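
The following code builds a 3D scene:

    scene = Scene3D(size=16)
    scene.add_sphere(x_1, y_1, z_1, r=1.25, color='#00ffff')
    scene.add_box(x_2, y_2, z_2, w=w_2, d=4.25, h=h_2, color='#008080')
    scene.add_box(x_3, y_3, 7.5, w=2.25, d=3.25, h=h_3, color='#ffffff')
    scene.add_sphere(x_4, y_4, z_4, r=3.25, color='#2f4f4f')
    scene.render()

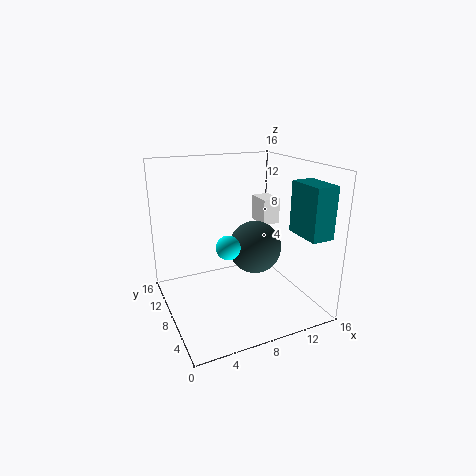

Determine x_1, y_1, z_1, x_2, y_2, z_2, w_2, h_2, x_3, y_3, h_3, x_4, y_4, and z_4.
x_1 = 5.75, y_1 = 5.5, z_1 = 8.25, x_2 = 13, y_2 = 1.25, z_2 = 9, w_2 = 2.5, h_2 = 5.5, x_3 = 13.25, y_3 = 11.5, h_3 = 3.25, x_4 = 11.5, y_4 = 10.5, z_4 = 5.25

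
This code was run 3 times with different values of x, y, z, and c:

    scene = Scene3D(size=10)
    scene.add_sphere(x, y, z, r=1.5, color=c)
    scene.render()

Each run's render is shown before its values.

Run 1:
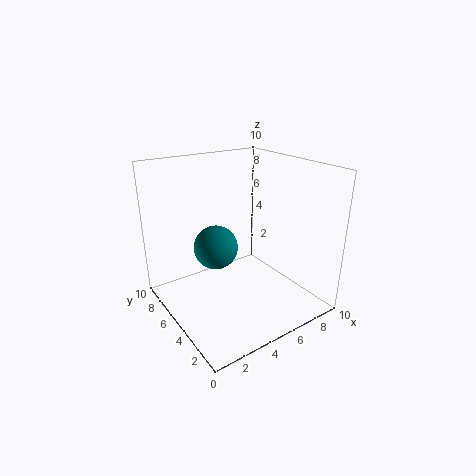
x = 3.5; y = 5.5; z = 4.5; c = 'teal'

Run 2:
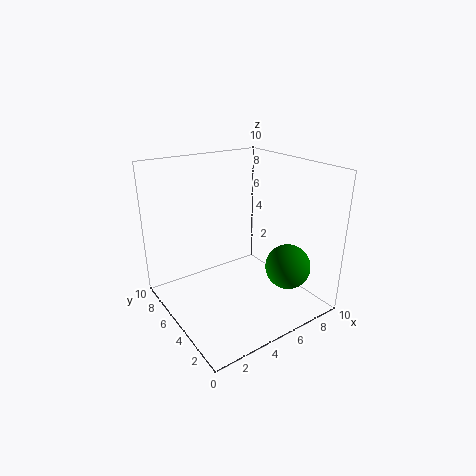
x = 7; y = 2; z = 3.5; c = 'green'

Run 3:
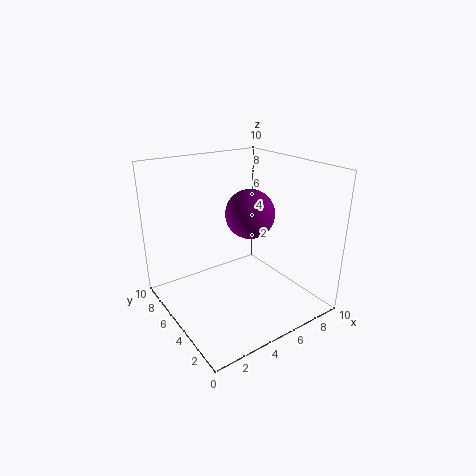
x = 4.5; y = 3; z = 7.5; c = 'purple'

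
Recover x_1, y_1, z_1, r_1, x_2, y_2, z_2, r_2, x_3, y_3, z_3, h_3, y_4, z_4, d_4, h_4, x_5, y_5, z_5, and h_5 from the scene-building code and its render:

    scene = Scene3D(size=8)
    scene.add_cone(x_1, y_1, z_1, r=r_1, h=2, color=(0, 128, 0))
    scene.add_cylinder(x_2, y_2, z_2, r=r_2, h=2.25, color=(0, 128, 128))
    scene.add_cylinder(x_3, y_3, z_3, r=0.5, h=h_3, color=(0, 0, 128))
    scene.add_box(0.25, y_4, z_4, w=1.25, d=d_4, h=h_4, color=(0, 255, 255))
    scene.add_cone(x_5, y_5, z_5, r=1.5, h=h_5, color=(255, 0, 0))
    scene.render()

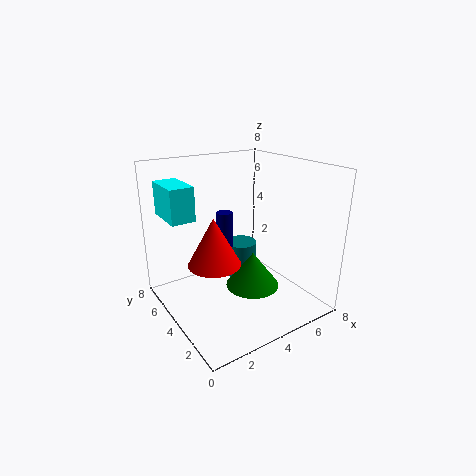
x_1 = 4.5
y_1 = 3.25
z_1 = 1.25
r_1 = 1.5
x_2 = 5.75
y_2 = 6.25
z_2 = 0.25
r_2 = 1
x_3 = 4.5
y_3 = 6.25
z_3 = 1.75
h_3 = 3
y_4 = 4
z_4 = 5.5
d_4 = 2.25
h_4 = 1.75
x_5 = 2.75
y_5 = 4.5
z_5 = 2.5
h_5 = 2.75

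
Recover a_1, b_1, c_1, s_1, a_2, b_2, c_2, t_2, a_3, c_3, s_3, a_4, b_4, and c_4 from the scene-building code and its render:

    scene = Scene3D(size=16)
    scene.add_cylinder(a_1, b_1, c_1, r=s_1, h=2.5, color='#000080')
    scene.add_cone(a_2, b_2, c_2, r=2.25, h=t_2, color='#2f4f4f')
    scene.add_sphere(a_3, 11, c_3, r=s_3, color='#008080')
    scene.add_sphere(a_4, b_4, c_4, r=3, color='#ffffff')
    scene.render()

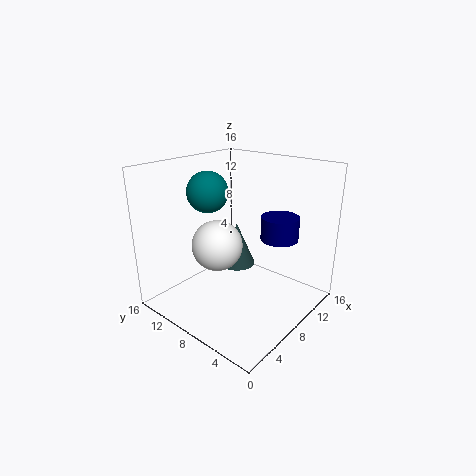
a_1 = 9.75
b_1 = 3.75
c_1 = 8.5
s_1 = 2
a_2 = 10.75
b_2 = 10.5
c_2 = 3
t_2 = 5.25
a_3 = 6.5
c_3 = 13
s_3 = 2.25
a_4 = 7.75
b_4 = 11
c_4 = 6.25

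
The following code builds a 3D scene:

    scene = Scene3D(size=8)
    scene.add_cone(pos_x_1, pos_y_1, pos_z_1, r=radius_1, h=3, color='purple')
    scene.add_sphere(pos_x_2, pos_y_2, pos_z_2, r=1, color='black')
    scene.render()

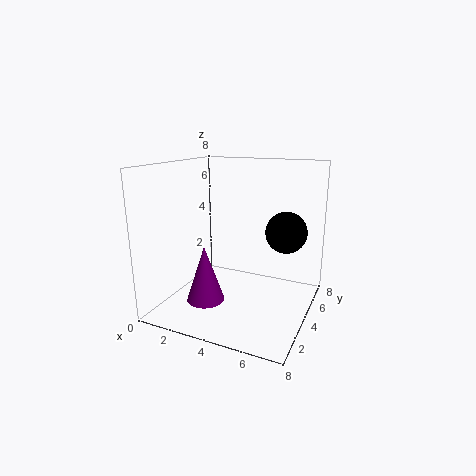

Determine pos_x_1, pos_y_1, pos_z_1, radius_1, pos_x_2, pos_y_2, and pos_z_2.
pos_x_1 = 3, pos_y_1 = 2, pos_z_1 = 1, radius_1 = 1, pos_x_2 = 7, pos_y_2 = 3, pos_z_2 = 5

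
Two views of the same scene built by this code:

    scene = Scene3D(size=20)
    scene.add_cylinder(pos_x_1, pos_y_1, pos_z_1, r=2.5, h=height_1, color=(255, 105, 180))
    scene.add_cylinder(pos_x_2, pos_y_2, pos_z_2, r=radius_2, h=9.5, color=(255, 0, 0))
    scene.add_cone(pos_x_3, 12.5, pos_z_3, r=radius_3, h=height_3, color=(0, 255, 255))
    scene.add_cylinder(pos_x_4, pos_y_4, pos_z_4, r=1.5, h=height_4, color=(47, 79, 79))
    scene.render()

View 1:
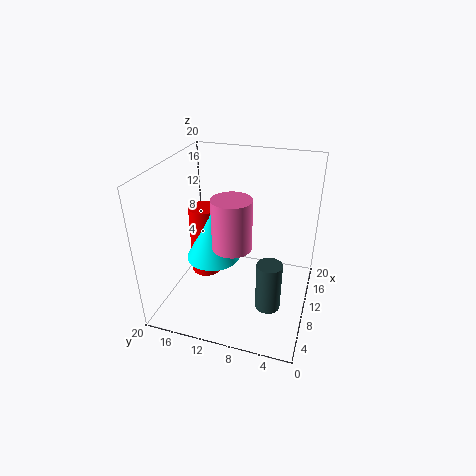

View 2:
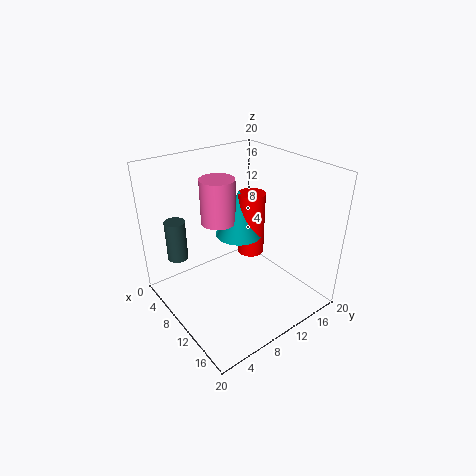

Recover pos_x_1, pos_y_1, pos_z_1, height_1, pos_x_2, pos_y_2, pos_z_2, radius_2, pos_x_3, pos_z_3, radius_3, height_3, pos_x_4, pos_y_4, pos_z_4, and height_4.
pos_x_1 = 6; pos_y_1 = 9.5; pos_z_1 = 11; height_1 = 6.5; pos_x_2 = 8; pos_y_2 = 14; pos_z_2 = 5.5; radius_2 = 2; pos_x_3 = 7; pos_z_3 = 8.5; radius_3 = 3.5; height_3 = 7; pos_x_4 = 3; pos_y_4 = 4; pos_z_4 = 5.5; height_4 = 6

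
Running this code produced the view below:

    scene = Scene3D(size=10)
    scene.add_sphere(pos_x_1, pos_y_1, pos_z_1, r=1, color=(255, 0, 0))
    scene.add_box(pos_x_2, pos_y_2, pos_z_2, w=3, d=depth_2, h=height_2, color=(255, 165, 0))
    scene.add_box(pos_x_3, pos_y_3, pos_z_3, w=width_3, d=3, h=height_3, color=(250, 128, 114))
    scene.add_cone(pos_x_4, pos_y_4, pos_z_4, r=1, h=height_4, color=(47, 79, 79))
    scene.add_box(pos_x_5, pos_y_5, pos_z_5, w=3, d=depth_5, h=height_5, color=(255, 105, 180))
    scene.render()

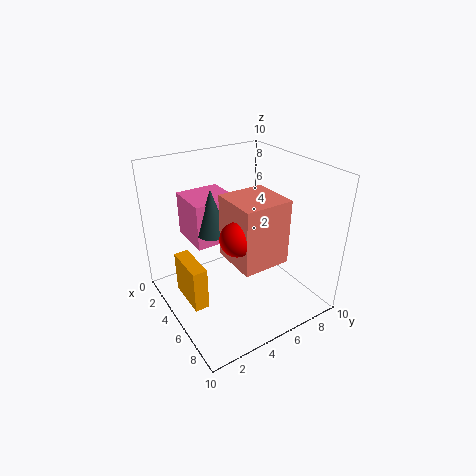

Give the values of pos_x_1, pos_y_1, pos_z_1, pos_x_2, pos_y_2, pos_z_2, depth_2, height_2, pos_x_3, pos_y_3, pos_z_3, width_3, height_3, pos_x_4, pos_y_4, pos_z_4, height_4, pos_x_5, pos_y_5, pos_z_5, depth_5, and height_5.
pos_x_1 = 8; pos_y_1 = 3; pos_z_1 = 7; pos_x_2 = 3; pos_y_2 = 1; pos_z_2 = 1; depth_2 = 1; height_2 = 3; pos_x_3 = 6; pos_y_3 = 3; pos_z_3 = 5; width_3 = 3; height_3 = 4; pos_x_4 = 5; pos_y_4 = 3; pos_z_4 = 6; height_4 = 3; pos_x_5 = 2; pos_y_5 = 2; pos_z_5 = 5; depth_5 = 3; height_5 = 3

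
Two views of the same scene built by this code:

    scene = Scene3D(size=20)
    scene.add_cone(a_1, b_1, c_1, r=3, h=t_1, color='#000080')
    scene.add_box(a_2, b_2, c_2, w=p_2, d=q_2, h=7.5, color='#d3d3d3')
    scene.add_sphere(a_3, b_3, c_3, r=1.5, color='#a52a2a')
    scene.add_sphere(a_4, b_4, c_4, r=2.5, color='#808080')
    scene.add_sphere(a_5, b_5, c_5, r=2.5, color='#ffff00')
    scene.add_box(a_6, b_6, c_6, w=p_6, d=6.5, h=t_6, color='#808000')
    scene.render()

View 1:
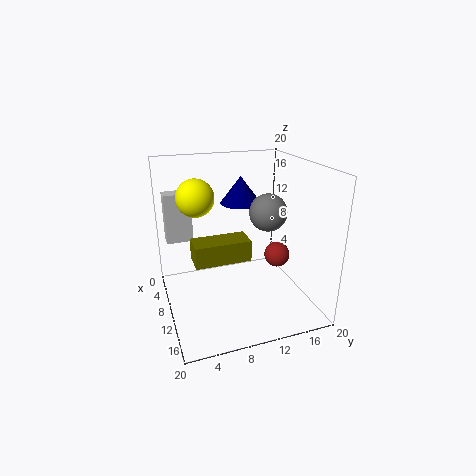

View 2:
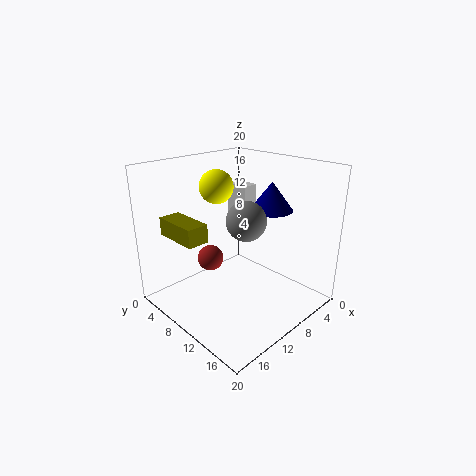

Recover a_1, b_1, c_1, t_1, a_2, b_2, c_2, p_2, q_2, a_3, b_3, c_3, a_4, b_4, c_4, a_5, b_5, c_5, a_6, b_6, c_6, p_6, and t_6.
a_1 = 5.5, b_1 = 12, c_1 = 13.5, t_1 = 4, a_2 = 1, b_2 = 1, c_2 = 7.5, p_2 = 2.5, q_2 = 4, a_3 = 17, b_3 = 12.5, c_3 = 10.5, a_4 = 12, b_4 = 13.5, c_4 = 14, a_5 = 9, b_5 = 4.5, c_5 = 16, a_6 = 14.5, b_6 = 2.5, c_6 = 10.5, p_6 = 3, t_6 = 2.5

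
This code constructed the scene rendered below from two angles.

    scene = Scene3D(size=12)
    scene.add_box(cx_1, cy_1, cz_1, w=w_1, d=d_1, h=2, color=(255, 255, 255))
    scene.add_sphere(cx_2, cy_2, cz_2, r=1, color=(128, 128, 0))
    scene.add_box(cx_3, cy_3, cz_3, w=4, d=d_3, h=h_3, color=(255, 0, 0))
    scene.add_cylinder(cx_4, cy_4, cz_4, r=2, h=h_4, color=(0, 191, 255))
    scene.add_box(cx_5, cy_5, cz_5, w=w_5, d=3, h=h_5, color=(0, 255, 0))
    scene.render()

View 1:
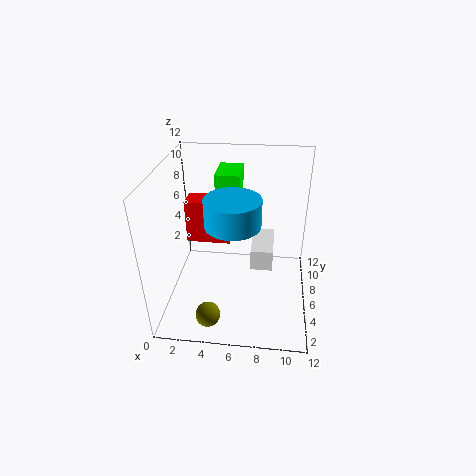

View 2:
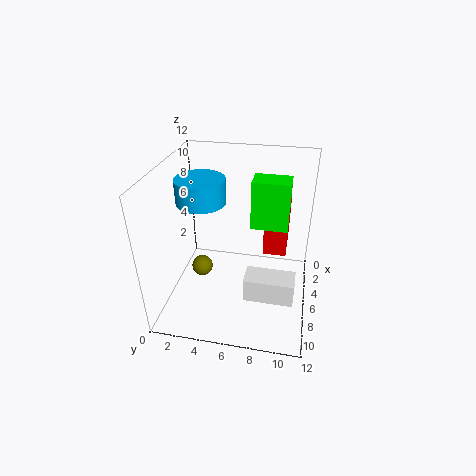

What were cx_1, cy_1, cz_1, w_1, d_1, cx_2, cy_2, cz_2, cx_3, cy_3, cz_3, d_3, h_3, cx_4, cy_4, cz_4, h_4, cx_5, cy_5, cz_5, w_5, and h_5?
cx_1 = 7, cy_1 = 7, cz_1 = 2, w_1 = 2, d_1 = 4, cx_2 = 4, cy_2 = 2, cz_2 = 1, cx_3 = 1, cy_3 = 8, cz_3 = 4, d_3 = 2, h_3 = 4, cx_4 = 6, cy_4 = 3, cz_4 = 9, h_4 = 2, cx_5 = 4, cy_5 = 7, cz_5 = 7, w_5 = 2, h_5 = 4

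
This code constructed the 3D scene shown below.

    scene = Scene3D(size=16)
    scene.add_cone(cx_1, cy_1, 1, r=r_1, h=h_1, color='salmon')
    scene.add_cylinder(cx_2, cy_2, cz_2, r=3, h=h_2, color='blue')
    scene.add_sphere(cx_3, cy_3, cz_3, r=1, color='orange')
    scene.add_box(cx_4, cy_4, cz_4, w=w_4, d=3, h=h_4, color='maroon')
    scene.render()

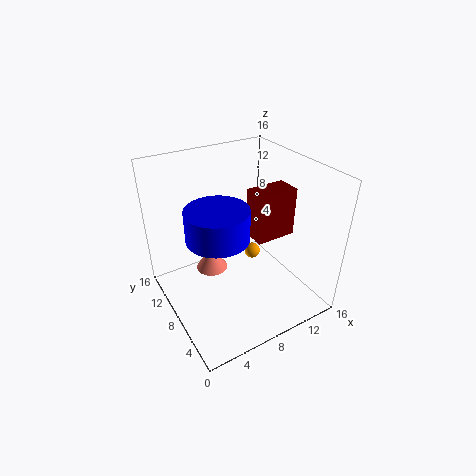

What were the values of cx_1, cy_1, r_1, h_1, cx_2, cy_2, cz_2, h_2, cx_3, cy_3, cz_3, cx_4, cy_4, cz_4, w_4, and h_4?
cx_1 = 7; cy_1 = 13; r_1 = 2; h_1 = 3; cx_2 = 4; cy_2 = 5; cz_2 = 11; h_2 = 3; cx_3 = 12; cy_3 = 11; cz_3 = 3; cx_4 = 11; cy_4 = 8; cz_4 = 6; w_4 = 5; h_4 = 6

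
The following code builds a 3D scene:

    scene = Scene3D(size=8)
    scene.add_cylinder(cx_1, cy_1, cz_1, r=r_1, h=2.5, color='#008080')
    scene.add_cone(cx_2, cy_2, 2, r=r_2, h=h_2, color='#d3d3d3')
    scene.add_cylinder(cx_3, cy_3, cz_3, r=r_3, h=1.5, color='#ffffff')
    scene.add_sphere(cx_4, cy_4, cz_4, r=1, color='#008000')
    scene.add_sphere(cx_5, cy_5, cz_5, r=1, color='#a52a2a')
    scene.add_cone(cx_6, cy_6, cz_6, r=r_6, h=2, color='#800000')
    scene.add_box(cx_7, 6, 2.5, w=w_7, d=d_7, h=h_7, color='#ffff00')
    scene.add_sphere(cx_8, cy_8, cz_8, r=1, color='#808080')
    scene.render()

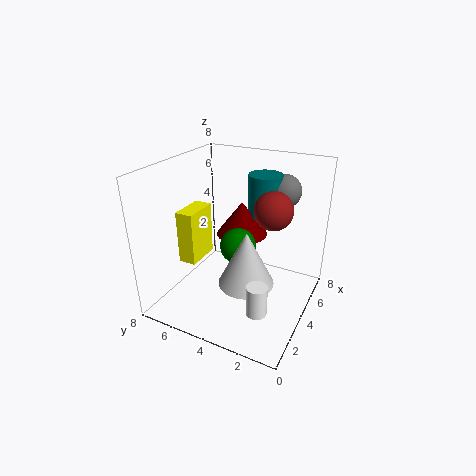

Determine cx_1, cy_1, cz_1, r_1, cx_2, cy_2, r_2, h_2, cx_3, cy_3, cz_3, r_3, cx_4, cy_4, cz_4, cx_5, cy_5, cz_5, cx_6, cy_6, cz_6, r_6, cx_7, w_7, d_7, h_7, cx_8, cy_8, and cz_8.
cx_1 = 6.5
cy_1 = 3.5
cz_1 = 4.5
r_1 = 1
cx_2 = 3
cy_2 = 3
r_2 = 1.5
h_2 = 3
cx_3 = 1
cy_3 = 1.5
cz_3 = 2
r_3 = 0.5
cx_4 = 4
cy_4 = 4
cz_4 = 3.5
cx_5 = 4
cy_5 = 2
cz_5 = 6
cx_6 = 5.5
cy_6 = 4.5
cz_6 = 3.5
r_6 = 1.5
cx_7 = 2.5
w_7 = 2
d_7 = 1
h_7 = 3
cx_8 = 7
cy_8 = 2.5
cz_8 = 6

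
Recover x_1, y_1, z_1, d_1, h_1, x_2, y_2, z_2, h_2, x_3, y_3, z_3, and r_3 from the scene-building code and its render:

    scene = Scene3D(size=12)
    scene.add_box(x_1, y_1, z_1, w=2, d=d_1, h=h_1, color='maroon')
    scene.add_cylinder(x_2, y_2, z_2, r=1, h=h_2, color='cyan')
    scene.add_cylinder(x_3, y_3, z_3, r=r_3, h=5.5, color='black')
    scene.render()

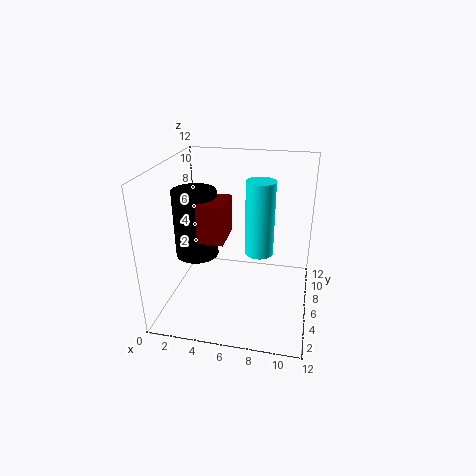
x_1 = 3.5
y_1 = 3
z_1 = 6.75
d_1 = 3
h_1 = 3
x_2 = 8.25
y_2 = 2.75
z_2 = 6.75
h_2 = 5.25
x_3 = 2.75
y_3 = 5
z_3 = 4.75
r_3 = 1.75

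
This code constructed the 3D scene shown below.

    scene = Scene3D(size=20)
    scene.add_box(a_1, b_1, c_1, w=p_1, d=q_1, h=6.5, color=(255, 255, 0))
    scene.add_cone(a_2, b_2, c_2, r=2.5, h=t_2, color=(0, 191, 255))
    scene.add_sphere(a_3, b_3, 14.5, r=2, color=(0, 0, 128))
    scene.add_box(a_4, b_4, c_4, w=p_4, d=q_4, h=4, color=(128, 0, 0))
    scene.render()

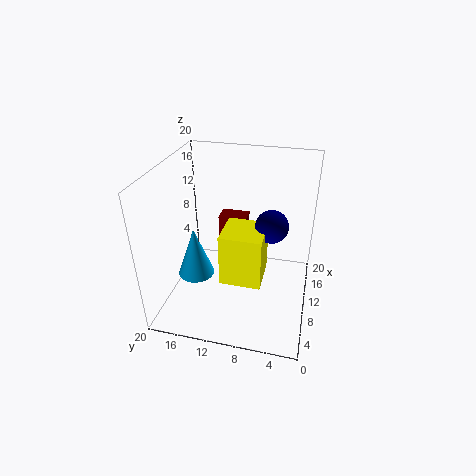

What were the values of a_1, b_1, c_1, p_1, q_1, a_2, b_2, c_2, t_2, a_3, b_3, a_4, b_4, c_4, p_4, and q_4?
a_1 = 2.5, b_1 = 5.5, c_1 = 8, p_1 = 5, q_1 = 5, a_2 = 7.5, b_2 = 15.5, c_2 = 5, t_2 = 7, a_3 = 6.5, b_3 = 5, a_4 = 17, b_4 = 10.5, c_4 = 5, p_4 = 3, q_4 = 4.5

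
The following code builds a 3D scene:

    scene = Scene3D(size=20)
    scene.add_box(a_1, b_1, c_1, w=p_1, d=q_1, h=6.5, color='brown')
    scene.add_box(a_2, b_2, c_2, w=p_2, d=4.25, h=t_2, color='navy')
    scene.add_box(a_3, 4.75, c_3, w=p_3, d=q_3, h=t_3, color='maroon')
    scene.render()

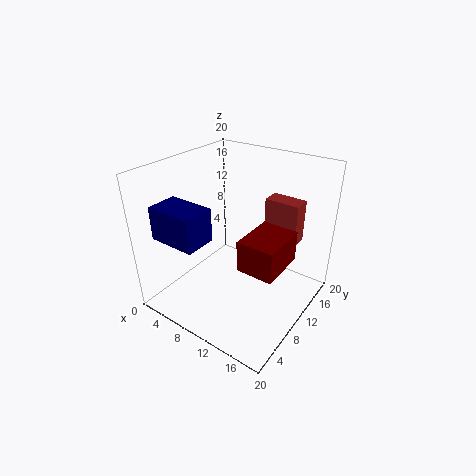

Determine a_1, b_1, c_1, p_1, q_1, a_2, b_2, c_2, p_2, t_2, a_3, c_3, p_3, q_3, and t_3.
a_1 = 10.5, b_1 = 16.25, c_1 = 7.25, p_1 = 5.25, q_1 = 2.75, a_2 = 2.25, b_2 = 1.75, c_2 = 11.25, p_2 = 6.5, t_2 = 4.5, a_3 = 13.5, c_3 = 9.25, p_3 = 4.75, q_3 = 6.25, t_3 = 4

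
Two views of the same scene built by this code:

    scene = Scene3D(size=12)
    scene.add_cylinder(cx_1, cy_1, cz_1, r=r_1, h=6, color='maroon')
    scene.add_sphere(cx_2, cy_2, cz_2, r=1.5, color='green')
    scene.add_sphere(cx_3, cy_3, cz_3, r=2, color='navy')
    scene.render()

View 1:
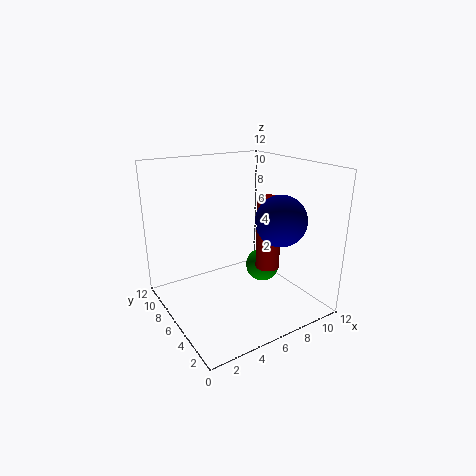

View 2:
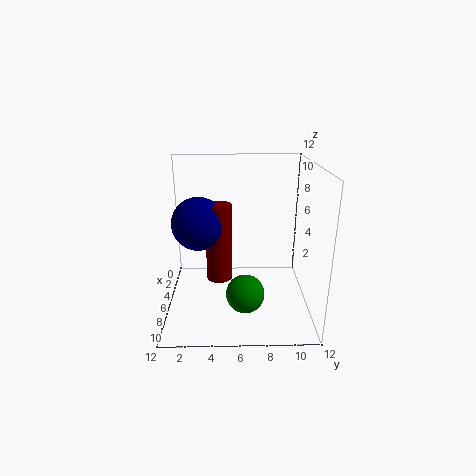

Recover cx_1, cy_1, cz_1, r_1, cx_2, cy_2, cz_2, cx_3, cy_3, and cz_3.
cx_1 = 8, cy_1 = 4.5, cz_1 = 3.5, r_1 = 1, cx_2 = 9, cy_2 = 6.5, cz_2 = 2.5, cx_3 = 8, cy_3 = 3, cz_3 = 8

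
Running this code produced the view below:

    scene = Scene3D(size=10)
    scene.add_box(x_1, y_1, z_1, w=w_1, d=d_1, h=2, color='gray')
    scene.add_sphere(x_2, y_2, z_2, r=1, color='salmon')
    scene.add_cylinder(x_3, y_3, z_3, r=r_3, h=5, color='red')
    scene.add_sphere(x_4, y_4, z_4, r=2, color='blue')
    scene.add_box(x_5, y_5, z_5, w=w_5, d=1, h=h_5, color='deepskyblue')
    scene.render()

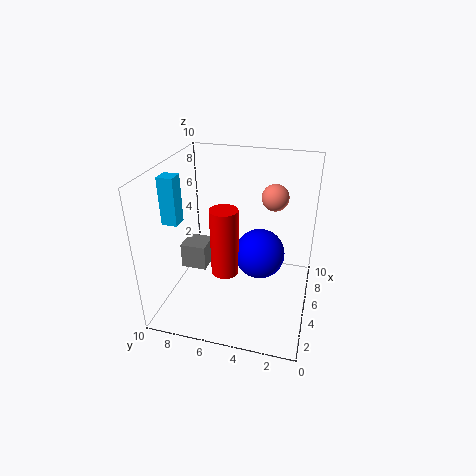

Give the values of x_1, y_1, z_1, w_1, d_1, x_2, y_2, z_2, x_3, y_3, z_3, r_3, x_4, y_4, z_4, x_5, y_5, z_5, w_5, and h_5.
x_1 = 6; y_1 = 8; z_1 = 1; w_1 = 2; d_1 = 2; x_2 = 8; y_2 = 3; z_2 = 7; x_3 = 5; y_3 = 6; z_3 = 2; r_3 = 1; x_4 = 8; y_4 = 4; z_4 = 2; x_5 = 2; y_5 = 8; z_5 = 7; w_5 = 1; h_5 = 3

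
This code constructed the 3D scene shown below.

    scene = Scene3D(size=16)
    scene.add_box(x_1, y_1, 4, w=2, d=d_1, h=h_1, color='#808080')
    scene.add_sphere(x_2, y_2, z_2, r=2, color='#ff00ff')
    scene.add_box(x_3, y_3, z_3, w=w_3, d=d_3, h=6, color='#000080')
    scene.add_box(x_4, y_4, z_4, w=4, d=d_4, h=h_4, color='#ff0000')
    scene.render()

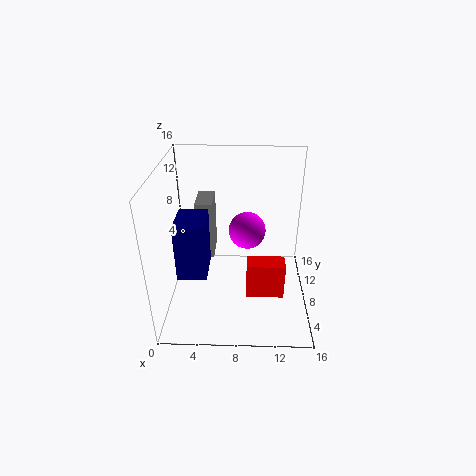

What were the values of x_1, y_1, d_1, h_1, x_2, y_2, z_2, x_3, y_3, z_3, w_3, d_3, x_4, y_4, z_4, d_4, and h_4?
x_1 = 3; y_1 = 10; d_1 = 4; h_1 = 7; x_2 = 9; y_2 = 8; z_2 = 9; x_3 = 2; y_3 = 3; z_3 = 6; w_3 = 3; d_3 = 4; x_4 = 9; y_4 = 4; z_4 = 3; d_4 = 2; h_4 = 4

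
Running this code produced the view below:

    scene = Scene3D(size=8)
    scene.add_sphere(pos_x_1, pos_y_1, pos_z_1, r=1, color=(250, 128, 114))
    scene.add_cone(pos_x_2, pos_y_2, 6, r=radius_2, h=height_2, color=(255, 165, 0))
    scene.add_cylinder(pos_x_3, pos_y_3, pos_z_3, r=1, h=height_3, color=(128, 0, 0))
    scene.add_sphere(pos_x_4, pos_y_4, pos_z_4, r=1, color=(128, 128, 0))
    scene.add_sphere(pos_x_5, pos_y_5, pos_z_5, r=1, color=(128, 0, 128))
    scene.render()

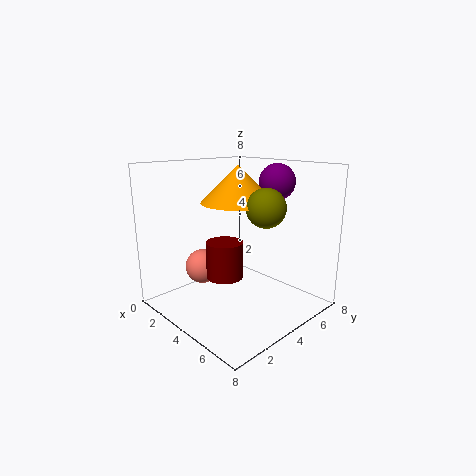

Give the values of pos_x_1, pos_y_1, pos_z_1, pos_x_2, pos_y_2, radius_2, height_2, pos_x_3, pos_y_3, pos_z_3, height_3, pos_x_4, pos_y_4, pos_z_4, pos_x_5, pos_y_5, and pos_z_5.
pos_x_1 = 2; pos_y_1 = 3; pos_z_1 = 2; pos_x_2 = 4; pos_y_2 = 4; radius_2 = 2; height_2 = 2; pos_x_3 = 4; pos_y_3 = 3; pos_z_3 = 2; height_3 = 2; pos_x_4 = 6; pos_y_4 = 4; pos_z_4 = 6; pos_x_5 = 5; pos_y_5 = 6; pos_z_5 = 7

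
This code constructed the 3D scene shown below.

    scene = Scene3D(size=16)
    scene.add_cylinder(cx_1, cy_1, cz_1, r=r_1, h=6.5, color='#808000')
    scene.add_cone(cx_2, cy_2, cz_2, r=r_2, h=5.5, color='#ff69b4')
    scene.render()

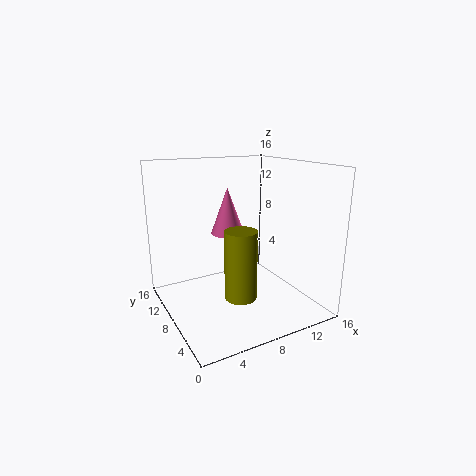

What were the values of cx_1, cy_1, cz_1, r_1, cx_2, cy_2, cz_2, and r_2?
cx_1 = 5
cy_1 = 2
cz_1 = 4.5
r_1 = 1.5
cx_2 = 8.5
cy_2 = 11.5
cz_2 = 7.5
r_2 = 2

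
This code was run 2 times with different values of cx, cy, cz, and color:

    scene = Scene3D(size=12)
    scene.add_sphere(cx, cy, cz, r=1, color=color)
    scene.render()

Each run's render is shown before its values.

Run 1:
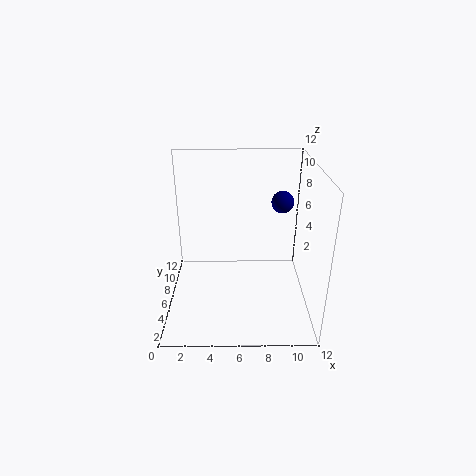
cx = 10; cy = 9; cz = 8; color = 'navy'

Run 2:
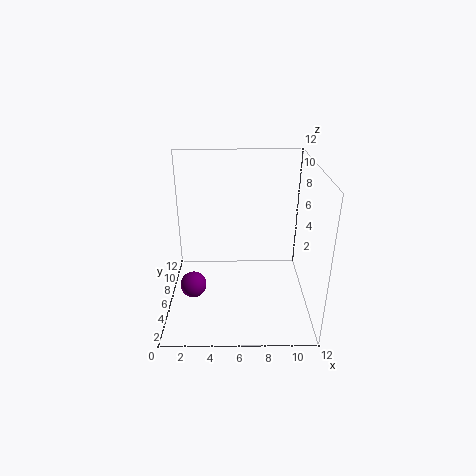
cx = 2.5; cy = 3; cz = 3.5; color = 'purple'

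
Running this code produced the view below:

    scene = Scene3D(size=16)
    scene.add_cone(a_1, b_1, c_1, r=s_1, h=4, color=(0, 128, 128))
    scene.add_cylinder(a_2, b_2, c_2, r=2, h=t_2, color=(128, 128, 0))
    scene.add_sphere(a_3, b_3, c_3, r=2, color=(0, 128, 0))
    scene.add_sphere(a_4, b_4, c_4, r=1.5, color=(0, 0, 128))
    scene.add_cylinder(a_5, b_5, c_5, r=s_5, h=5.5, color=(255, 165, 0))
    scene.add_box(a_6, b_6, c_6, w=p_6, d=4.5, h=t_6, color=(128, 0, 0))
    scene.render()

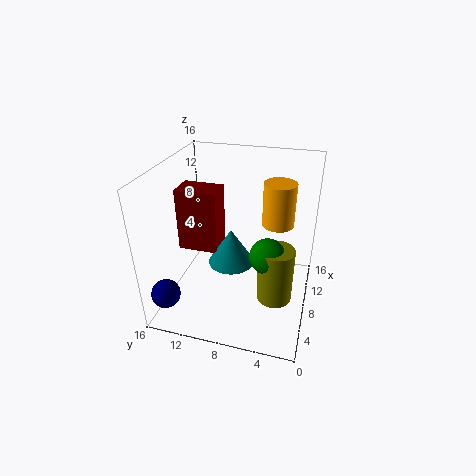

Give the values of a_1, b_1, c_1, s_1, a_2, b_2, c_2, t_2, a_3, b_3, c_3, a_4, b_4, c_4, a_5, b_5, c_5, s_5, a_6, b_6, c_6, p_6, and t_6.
a_1 = 7
b_1 = 8.5
c_1 = 5.5
s_1 = 2.5
a_2 = 7.5
b_2 = 3.5
c_2 = 1
t_2 = 6.5
a_3 = 7.5
b_3 = 4.5
c_3 = 6.5
a_4 = 1.5
b_4 = 14
c_4 = 4
a_5 = 14
b_5 = 4.5
c_5 = 7
s_5 = 2
a_6 = 6.5
b_6 = 10
c_6 = 6.5
p_6 = 3
t_6 = 7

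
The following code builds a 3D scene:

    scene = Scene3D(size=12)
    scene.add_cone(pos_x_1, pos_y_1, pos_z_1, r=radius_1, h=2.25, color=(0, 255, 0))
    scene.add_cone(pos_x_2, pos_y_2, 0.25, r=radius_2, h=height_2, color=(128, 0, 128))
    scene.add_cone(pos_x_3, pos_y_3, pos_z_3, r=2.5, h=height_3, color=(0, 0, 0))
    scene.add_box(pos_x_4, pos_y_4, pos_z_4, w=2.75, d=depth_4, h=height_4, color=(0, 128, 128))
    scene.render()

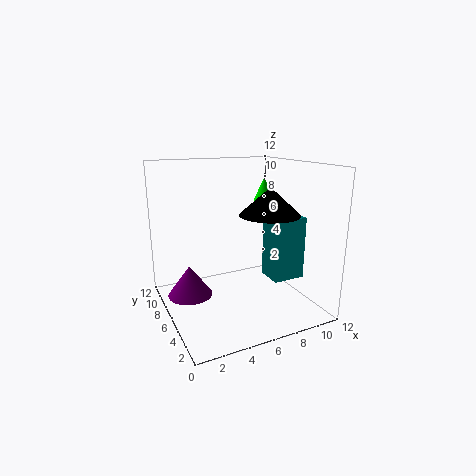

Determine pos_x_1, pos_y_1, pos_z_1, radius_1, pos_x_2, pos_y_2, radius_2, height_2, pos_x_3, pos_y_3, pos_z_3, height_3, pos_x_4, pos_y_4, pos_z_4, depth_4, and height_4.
pos_x_1 = 10.75
pos_y_1 = 10
pos_z_1 = 8
radius_1 = 1
pos_x_2 = 2.5
pos_y_2 = 8.75
radius_2 = 2
height_2 = 2.75
pos_x_3 = 8.25
pos_y_3 = 4.75
pos_z_3 = 8
height_3 = 2.25
pos_x_4 = 8.25
pos_y_4 = 3.5
pos_z_4 = 2.5
depth_4 = 2.25
height_4 = 5.25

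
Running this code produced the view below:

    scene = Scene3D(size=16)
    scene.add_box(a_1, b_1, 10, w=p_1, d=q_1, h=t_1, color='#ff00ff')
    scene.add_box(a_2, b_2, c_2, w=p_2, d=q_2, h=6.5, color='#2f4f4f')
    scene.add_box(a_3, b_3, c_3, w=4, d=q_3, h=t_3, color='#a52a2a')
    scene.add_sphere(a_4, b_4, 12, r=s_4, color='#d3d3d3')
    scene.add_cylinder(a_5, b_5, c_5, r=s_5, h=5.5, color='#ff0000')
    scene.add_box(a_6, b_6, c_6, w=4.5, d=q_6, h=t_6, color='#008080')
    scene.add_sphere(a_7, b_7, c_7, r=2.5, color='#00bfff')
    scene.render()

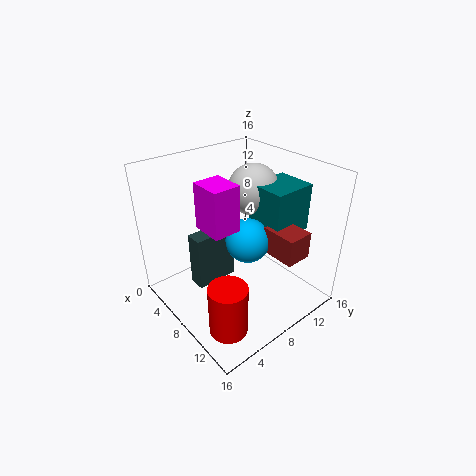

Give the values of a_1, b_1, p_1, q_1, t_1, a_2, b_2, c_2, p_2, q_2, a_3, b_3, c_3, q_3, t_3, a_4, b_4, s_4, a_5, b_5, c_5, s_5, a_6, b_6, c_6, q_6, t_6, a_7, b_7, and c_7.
a_1 = 6; b_1 = 4; p_1 = 3.5; q_1 = 3; t_1 = 5; a_2 = 4; b_2 = 4; c_2 = 1.5; p_2 = 2; q_2 = 5; a_3 = 10; b_3 = 10; c_3 = 6.5; q_3 = 3; t_3 = 3; a_4 = 6; b_4 = 12; s_4 = 3; a_5 = 12.5; b_5 = 3; c_5 = 1; s_5 = 2; a_6 = 7; b_6 = 10.5; c_6 = 8; q_6 = 5; t_6 = 5.5; a_7 = 8.5; b_7 = 9; c_7 = 7.5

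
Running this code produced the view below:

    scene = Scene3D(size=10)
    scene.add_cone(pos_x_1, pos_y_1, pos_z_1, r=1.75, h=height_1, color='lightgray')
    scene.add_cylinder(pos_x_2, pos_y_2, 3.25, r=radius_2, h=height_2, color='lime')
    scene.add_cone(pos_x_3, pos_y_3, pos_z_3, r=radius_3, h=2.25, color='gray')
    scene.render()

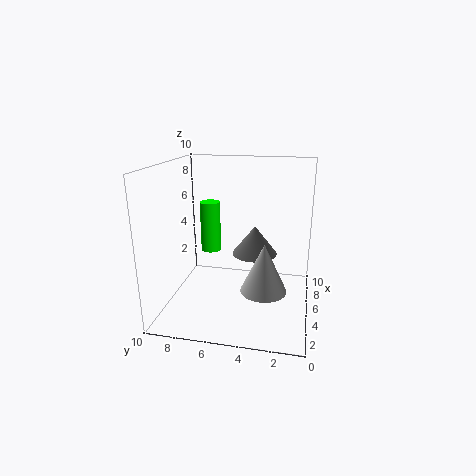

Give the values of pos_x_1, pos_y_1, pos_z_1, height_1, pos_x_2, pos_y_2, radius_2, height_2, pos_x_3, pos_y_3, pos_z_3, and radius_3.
pos_x_1 = 6, pos_y_1 = 3.25, pos_z_1 = 0.5, height_1 = 3.75, pos_x_2 = 6.75, pos_y_2 = 7.5, radius_2 = 0.75, height_2 = 3.75, pos_x_3 = 7.75, pos_y_3 = 4.25, pos_z_3 = 2.75, radius_3 = 1.75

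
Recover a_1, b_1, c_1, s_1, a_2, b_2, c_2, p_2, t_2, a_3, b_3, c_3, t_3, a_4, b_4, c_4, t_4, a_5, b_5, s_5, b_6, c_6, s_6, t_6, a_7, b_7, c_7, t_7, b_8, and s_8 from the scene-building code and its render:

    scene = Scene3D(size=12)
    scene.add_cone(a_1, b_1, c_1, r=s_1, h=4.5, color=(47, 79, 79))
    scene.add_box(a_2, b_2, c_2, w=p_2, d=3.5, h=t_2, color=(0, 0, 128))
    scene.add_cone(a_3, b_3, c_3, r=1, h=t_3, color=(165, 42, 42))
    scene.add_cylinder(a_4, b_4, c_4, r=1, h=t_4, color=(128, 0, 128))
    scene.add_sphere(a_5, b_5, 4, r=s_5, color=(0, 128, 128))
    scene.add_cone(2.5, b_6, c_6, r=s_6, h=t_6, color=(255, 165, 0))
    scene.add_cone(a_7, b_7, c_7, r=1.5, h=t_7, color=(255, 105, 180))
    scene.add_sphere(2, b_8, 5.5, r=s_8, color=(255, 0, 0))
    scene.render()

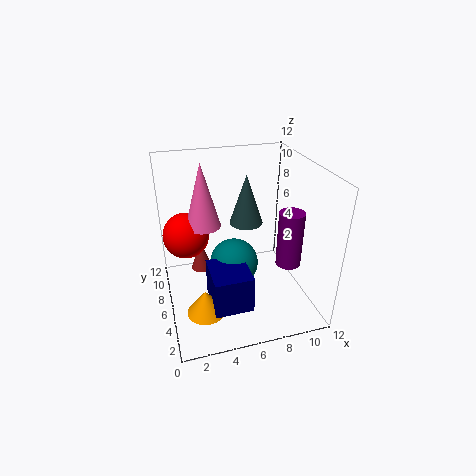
a_1 = 7.5; b_1 = 8.5; c_1 = 6; s_1 = 1.5; a_2 = 3; b_2 = 1.5; c_2 = 2; p_2 = 3; t_2 = 3; a_3 = 3.5; b_3 = 10.5; c_3 = 0.5; t_3 = 3; a_4 = 9.5; b_4 = 3.5; c_4 = 4.5; t_4 = 4.5; a_5 = 5.5; b_5 = 5.5; s_5 = 2; b_6 = 3; c_6 = 1.5; s_6 = 1.5; t_6 = 2; a_7 = 3.5; b_7 = 8; c_7 = 6.5; t_7 = 5.5; b_8 = 8.5; s_8 = 2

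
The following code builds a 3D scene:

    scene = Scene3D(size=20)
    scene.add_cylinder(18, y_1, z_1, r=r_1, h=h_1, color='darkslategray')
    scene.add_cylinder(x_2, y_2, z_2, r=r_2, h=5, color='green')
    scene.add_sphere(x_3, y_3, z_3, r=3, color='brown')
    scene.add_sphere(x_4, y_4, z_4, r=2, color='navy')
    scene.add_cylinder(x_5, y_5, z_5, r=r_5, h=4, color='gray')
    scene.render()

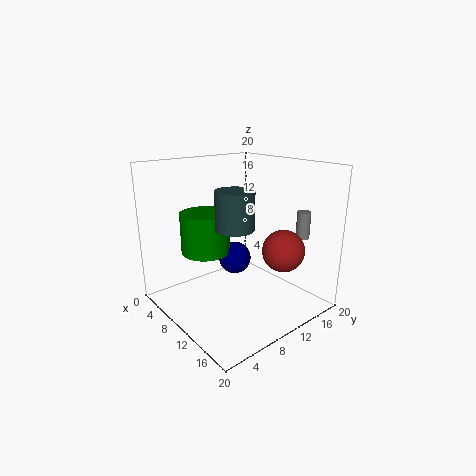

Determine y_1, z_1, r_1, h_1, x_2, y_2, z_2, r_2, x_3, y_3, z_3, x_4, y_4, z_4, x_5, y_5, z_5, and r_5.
y_1 = 3
z_1 = 15
r_1 = 2
h_1 = 4
x_2 = 11
y_2 = 4
z_2 = 10
r_2 = 3
x_3 = 14
y_3 = 15
z_3 = 8
x_4 = 13
y_4 = 7
z_4 = 9
x_5 = 14
y_5 = 19
z_5 = 9
r_5 = 1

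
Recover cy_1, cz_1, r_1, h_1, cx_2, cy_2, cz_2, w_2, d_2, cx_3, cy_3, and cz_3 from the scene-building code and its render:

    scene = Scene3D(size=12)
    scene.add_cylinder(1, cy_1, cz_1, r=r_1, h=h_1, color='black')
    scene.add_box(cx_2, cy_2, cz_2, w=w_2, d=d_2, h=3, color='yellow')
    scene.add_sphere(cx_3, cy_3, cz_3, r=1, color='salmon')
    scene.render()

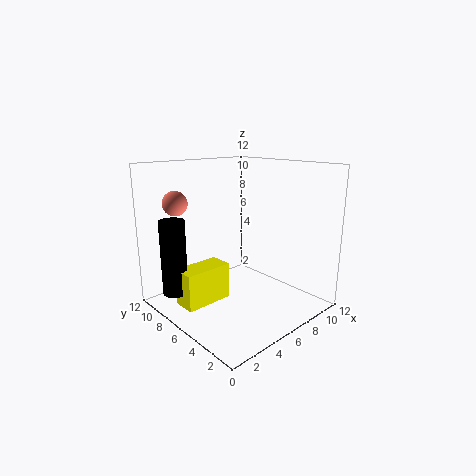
cy_1 = 8; cz_1 = 2; r_1 = 1; h_1 = 6; cx_2 = 1; cy_2 = 6; cz_2 = 1; w_2 = 4; d_2 = 2; cx_3 = 2; cy_3 = 9; cz_3 = 9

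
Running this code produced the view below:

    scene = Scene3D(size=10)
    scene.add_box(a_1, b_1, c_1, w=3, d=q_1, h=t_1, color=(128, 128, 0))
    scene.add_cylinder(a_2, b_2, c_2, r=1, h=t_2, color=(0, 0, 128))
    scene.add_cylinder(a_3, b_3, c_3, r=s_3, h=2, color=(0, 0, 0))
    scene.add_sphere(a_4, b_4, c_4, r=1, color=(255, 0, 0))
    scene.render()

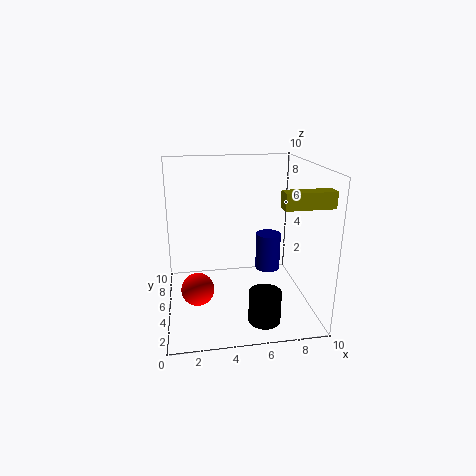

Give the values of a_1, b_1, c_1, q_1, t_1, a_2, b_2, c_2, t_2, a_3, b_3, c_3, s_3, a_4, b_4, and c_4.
a_1 = 7; b_1 = 1; c_1 = 8; q_1 = 1; t_1 = 1; a_2 = 8; b_2 = 8; c_2 = 1; t_2 = 3; a_3 = 6; b_3 = 1; c_3 = 1; s_3 = 1; a_4 = 2; b_4 = 2; c_4 = 3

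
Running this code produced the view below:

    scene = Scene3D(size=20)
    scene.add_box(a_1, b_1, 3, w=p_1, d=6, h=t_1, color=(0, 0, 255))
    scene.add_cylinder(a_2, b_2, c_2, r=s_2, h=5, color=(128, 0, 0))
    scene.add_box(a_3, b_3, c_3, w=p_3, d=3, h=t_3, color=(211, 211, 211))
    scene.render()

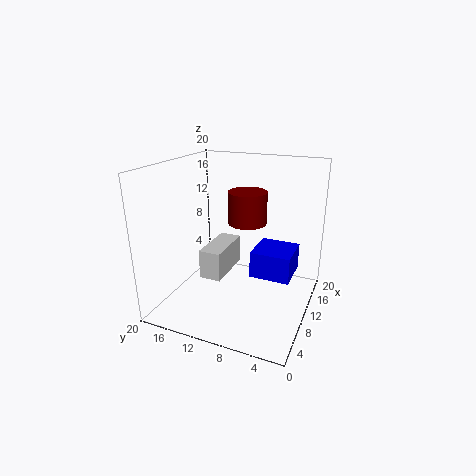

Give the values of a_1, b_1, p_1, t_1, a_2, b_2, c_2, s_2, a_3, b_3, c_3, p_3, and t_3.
a_1 = 12, b_1 = 3, p_1 = 6, t_1 = 4, a_2 = 16, b_2 = 11, c_2 = 10, s_2 = 3, a_3 = 6, b_3 = 11, c_3 = 5, p_3 = 7, t_3 = 4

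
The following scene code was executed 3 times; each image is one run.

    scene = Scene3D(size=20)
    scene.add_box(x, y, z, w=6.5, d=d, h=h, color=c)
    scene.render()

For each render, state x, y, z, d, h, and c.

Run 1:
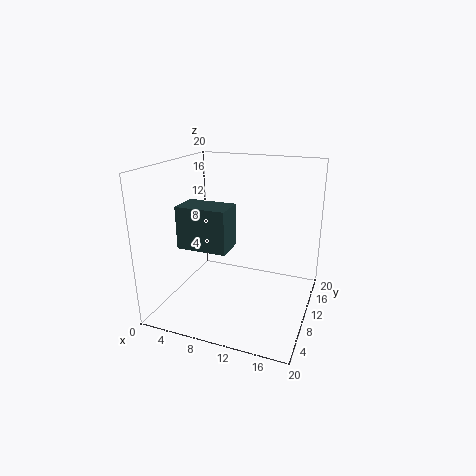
x = 4
y = 4
z = 10
d = 4
h = 5.5
c = 'darkslategray'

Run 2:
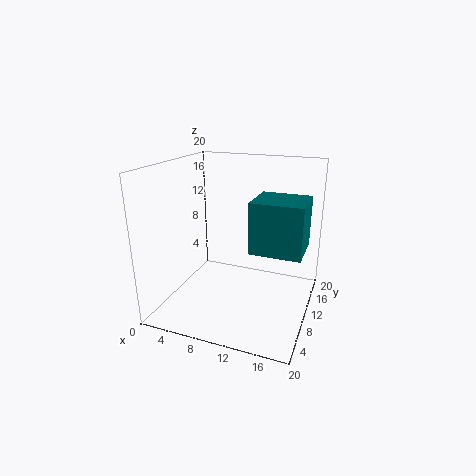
x = 13
y = 5.5
z = 10
d = 6
h = 6.5
c = 'teal'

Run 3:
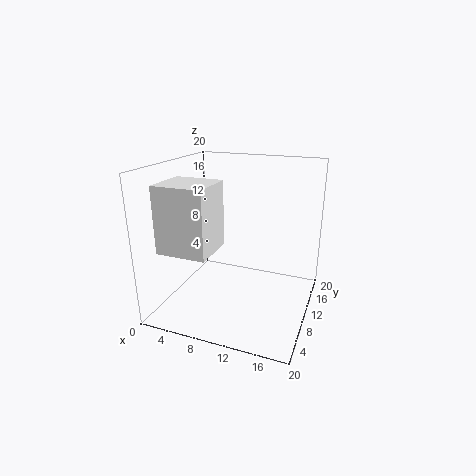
x = 2.5
y = 1.5
z = 10
d = 6
h = 8.5
c = 'white'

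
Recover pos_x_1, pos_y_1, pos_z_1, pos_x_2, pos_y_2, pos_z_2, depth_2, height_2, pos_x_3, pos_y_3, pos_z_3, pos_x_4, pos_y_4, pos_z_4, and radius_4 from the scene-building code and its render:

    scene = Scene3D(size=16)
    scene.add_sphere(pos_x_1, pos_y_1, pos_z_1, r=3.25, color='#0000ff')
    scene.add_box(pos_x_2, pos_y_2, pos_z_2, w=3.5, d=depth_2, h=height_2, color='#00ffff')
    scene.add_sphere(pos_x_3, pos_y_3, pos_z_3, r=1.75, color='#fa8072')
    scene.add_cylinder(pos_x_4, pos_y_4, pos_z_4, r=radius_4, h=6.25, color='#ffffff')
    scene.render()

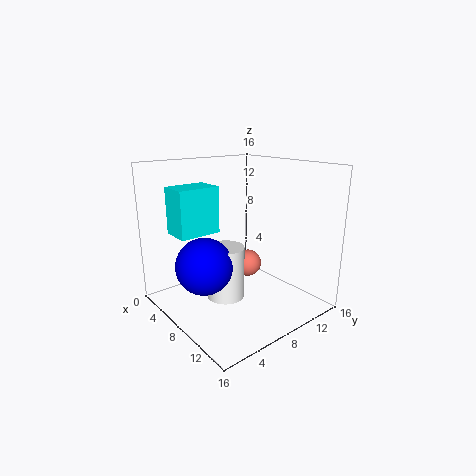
pos_x_1 = 6, pos_y_1 = 4.75, pos_z_1 = 4.75, pos_x_2 = 1, pos_y_2 = 3, pos_z_2 = 7.75, depth_2 = 5, height_2 = 5.5, pos_x_3 = 4.5, pos_y_3 = 12.5, pos_z_3 = 2.5, pos_x_4 = 6.25, pos_y_4 = 7.5, pos_z_4 = 0.25, radius_4 = 2.25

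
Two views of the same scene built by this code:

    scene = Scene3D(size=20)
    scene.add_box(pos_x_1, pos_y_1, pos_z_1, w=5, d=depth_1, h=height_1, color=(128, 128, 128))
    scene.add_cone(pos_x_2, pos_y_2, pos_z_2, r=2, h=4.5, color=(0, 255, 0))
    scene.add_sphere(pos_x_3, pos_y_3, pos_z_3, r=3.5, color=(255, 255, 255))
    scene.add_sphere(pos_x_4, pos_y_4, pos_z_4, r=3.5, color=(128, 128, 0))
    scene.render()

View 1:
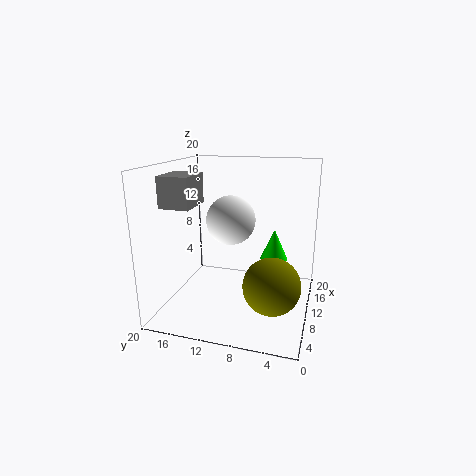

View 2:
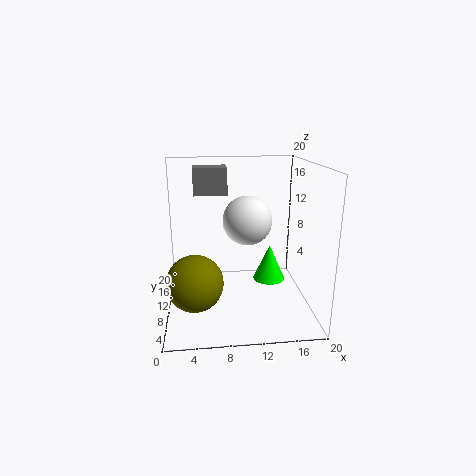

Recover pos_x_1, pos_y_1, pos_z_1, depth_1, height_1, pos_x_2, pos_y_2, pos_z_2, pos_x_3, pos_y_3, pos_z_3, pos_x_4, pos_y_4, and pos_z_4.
pos_x_1 = 4
pos_y_1 = 14.5
pos_z_1 = 15
depth_1 = 4
height_1 = 4
pos_x_2 = 13.5
pos_y_2 = 5.5
pos_z_2 = 6
pos_x_3 = 11.5
pos_y_3 = 11.5
pos_z_3 = 12
pos_x_4 = 4
pos_y_4 = 4
pos_z_4 = 6.5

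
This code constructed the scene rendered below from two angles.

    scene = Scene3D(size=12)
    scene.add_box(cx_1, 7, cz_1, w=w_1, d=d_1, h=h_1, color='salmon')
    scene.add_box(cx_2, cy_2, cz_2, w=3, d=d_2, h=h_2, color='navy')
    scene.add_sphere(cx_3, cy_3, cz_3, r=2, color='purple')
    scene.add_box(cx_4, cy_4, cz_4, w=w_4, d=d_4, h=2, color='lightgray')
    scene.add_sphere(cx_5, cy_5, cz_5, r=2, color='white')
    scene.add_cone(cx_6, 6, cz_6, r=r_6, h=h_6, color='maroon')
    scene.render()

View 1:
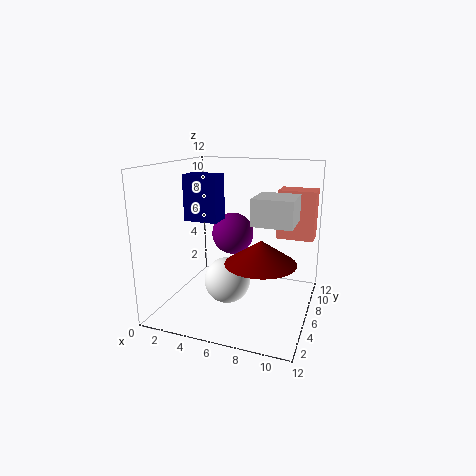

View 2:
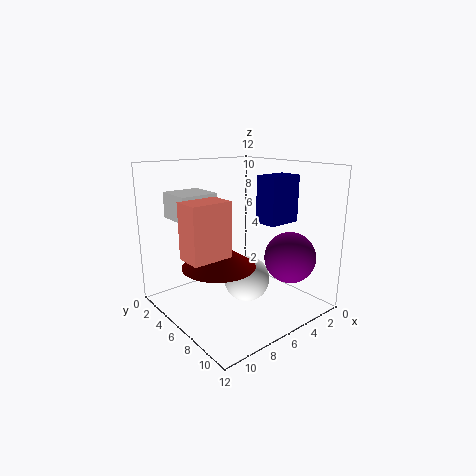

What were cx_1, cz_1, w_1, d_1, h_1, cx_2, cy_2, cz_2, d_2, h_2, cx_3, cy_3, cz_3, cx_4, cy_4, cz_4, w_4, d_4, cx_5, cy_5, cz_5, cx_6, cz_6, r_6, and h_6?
cx_1 = 9; cz_1 = 6; w_1 = 3; d_1 = 2; h_1 = 4; cx_2 = 1; cy_2 = 6; cz_2 = 7; d_2 = 2; h_2 = 4; cx_3 = 4; cy_3 = 10; cz_3 = 5; cx_4 = 8; cy_4 = 3; cz_4 = 8; w_4 = 3; d_4 = 3; cx_5 = 5; cy_5 = 6; cz_5 = 2; cx_6 = 8; cz_6 = 4; r_6 = 3; h_6 = 2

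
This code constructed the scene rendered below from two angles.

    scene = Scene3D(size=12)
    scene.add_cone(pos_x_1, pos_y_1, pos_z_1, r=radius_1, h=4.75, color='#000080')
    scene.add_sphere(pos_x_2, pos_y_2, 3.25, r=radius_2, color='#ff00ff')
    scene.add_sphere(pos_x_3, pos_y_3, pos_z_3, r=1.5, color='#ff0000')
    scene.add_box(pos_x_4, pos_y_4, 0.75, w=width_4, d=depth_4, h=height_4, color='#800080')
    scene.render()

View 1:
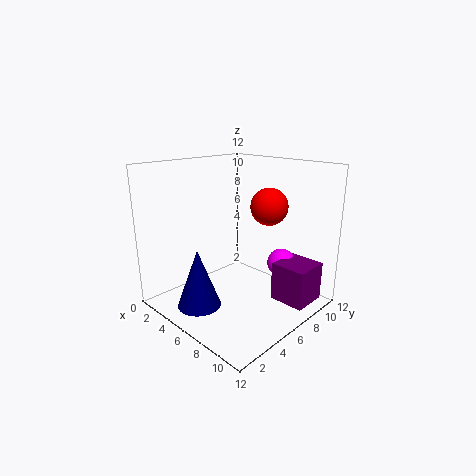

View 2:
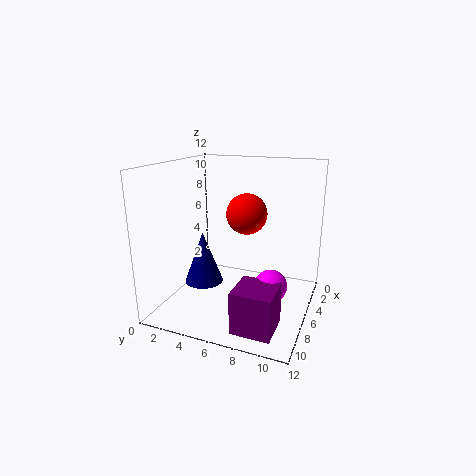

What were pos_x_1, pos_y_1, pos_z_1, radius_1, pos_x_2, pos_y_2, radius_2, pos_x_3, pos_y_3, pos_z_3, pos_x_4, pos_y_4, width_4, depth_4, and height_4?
pos_x_1 = 5.25
pos_y_1 = 2.25
pos_z_1 = 1
radius_1 = 1.75
pos_x_2 = 8
pos_y_2 = 9.5
radius_2 = 1.25
pos_x_3 = 8
pos_y_3 = 7.5
pos_z_3 = 8.75
pos_x_4 = 8.5
pos_y_4 = 7.5
width_4 = 3
depth_4 = 3
height_4 = 3.25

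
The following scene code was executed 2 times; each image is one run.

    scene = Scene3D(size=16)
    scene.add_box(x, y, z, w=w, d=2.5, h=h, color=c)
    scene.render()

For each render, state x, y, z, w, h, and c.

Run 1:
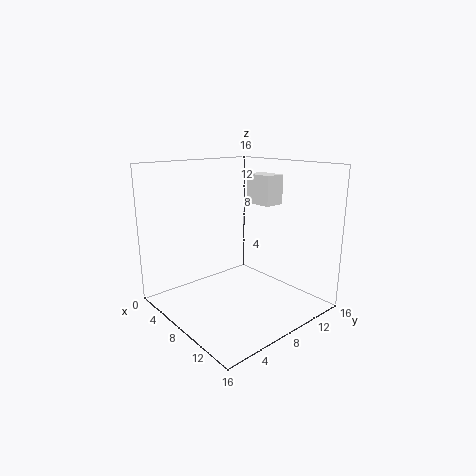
x = 5
y = 12
z = 11
w = 3.5
h = 3.5
c = 'white'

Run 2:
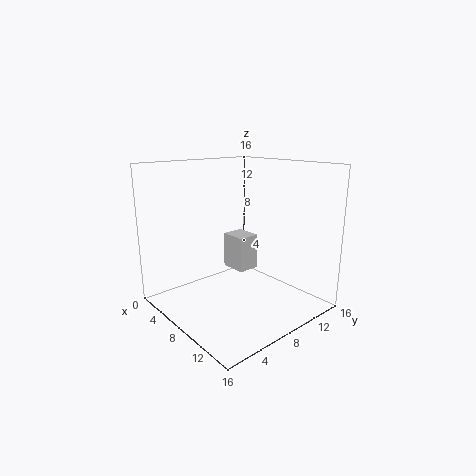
x = 5.5
y = 8
z = 4
w = 3
h = 4
c = 'lightgray'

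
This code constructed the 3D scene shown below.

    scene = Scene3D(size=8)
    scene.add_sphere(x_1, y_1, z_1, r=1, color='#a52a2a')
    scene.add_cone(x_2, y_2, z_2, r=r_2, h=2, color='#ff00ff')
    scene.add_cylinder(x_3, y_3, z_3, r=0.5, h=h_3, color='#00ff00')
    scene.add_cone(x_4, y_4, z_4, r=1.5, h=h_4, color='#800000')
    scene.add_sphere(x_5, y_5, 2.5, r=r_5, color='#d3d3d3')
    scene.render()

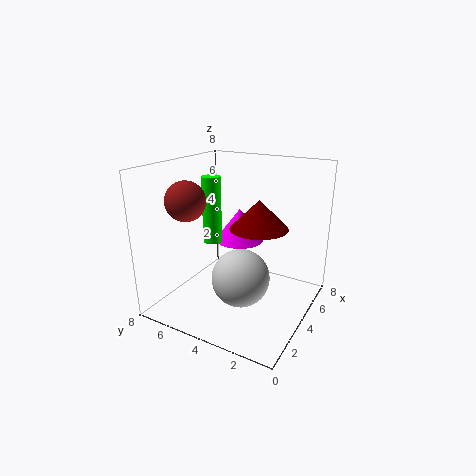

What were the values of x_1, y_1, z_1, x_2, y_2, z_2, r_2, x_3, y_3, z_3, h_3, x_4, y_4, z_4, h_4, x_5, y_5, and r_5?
x_1 = 1.5
y_1 = 5.5
z_1 = 6.5
x_2 = 6
y_2 = 5
z_2 = 3
r_2 = 1.5
x_3 = 3
y_3 = 5
z_3 = 4
h_3 = 3.5
x_4 = 3.5
y_4 = 2.5
z_4 = 5
h_4 = 1.5
x_5 = 2.5
y_5 = 3
r_5 = 1.5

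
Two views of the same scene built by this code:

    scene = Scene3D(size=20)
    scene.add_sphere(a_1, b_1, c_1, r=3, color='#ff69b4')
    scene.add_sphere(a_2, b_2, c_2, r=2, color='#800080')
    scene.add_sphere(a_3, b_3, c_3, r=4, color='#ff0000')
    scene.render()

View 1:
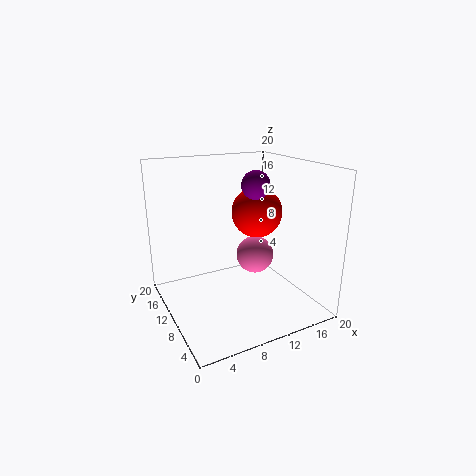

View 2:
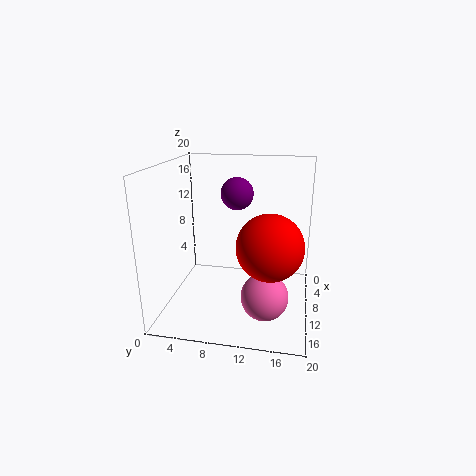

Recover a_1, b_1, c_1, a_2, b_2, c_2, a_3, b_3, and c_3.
a_1 = 15.5
b_1 = 14.5
c_1 = 4.5
a_2 = 13
b_2 = 10.5
c_2 = 17
a_3 = 16
b_3 = 15
c_3 = 11.5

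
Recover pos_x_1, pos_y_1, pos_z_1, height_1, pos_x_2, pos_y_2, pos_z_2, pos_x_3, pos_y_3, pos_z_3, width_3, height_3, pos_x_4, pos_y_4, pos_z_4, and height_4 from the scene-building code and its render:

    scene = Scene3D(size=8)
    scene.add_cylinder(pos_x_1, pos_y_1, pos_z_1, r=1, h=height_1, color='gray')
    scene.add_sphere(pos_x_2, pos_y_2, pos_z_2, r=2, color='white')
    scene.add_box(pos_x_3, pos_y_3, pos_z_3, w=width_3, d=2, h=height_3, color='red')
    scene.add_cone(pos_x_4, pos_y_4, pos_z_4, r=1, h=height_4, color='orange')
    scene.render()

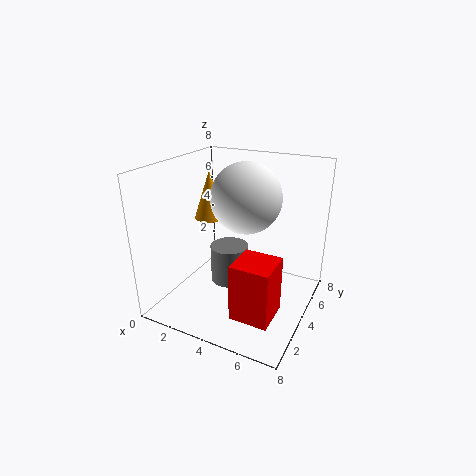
pos_x_1 = 4, pos_y_1 = 3, pos_z_1 = 2, height_1 = 2, pos_x_2 = 4, pos_y_2 = 5, pos_z_2 = 6, pos_x_3 = 5, pos_y_3 = 1, pos_z_3 = 1, width_3 = 2, height_3 = 3, pos_x_4 = 1, pos_y_4 = 6, pos_z_4 = 4, height_4 = 3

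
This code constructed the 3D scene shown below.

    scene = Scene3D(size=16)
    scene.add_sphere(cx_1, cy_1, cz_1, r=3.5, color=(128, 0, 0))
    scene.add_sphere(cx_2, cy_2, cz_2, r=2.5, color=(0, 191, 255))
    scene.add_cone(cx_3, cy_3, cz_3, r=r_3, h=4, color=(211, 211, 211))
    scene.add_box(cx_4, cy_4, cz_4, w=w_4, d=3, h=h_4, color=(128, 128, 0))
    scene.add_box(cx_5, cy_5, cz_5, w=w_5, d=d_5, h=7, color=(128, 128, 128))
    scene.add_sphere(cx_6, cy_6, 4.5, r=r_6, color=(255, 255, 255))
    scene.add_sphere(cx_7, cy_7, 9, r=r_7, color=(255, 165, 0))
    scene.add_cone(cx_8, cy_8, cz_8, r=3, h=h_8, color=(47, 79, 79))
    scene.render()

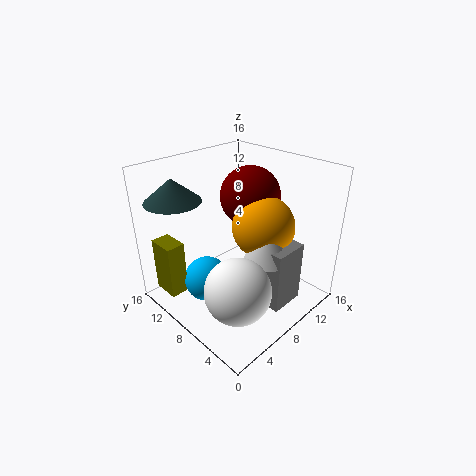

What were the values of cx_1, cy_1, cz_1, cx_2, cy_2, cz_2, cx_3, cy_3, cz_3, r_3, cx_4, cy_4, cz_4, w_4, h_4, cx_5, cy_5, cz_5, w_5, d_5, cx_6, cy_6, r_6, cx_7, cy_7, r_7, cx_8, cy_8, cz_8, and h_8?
cx_1 = 11.5
cy_1 = 9.5
cz_1 = 11.5
cx_2 = 4.5
cy_2 = 9.5
cz_2 = 3.5
cx_3 = 9
cy_3 = 4.5
cz_3 = 6.5
r_3 = 2.5
cx_4 = 0.5
cy_4 = 10.5
cz_4 = 2.5
w_4 = 2
h_4 = 6
cx_5 = 8
cy_5 = 2
cz_5 = 1
w_5 = 4
d_5 = 4.5
cx_6 = 4.5
cy_6 = 4.5
r_6 = 3.5
cx_7 = 10.5
cy_7 = 6.5
r_7 = 3.5
cx_8 = 3
cy_8 = 12.5
cz_8 = 12.5
h_8 = 2.5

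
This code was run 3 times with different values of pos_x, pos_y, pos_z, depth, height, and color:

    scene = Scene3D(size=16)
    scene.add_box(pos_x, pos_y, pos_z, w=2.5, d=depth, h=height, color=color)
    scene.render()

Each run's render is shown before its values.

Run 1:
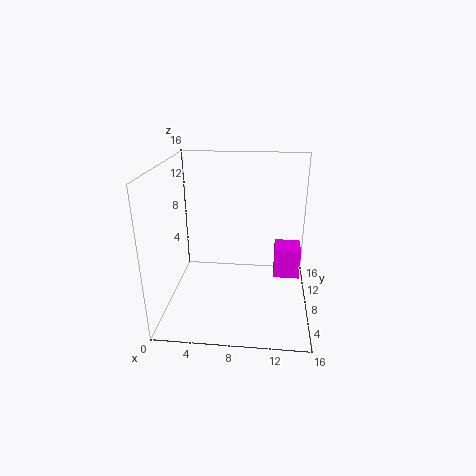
pos_x = 12, pos_y = 3.5, pos_z = 6, depth = 2.5, height = 3, color = 'magenta'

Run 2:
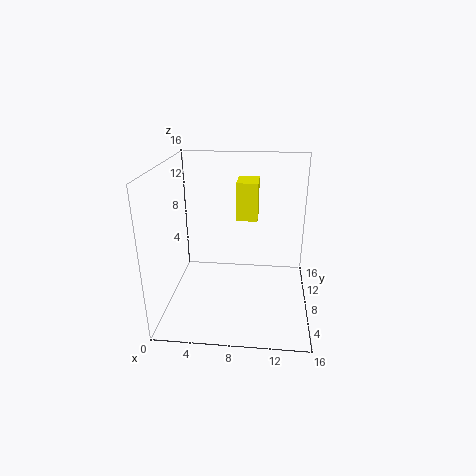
pos_x = 7.5, pos_y = 10.5, pos_z = 9, depth = 3.5, height = 4.5, color = 'yellow'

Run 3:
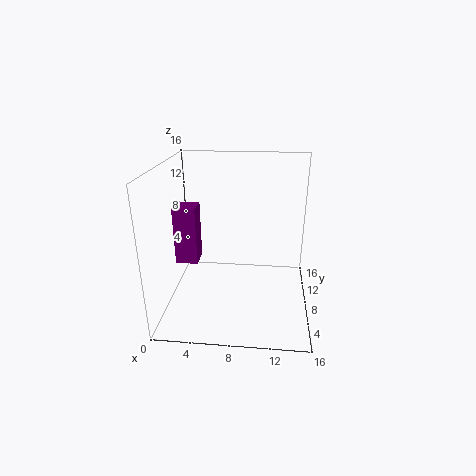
pos_x = 1, pos_y = 7, pos_z = 5, depth = 2.5, height = 6.5, color = 'purple'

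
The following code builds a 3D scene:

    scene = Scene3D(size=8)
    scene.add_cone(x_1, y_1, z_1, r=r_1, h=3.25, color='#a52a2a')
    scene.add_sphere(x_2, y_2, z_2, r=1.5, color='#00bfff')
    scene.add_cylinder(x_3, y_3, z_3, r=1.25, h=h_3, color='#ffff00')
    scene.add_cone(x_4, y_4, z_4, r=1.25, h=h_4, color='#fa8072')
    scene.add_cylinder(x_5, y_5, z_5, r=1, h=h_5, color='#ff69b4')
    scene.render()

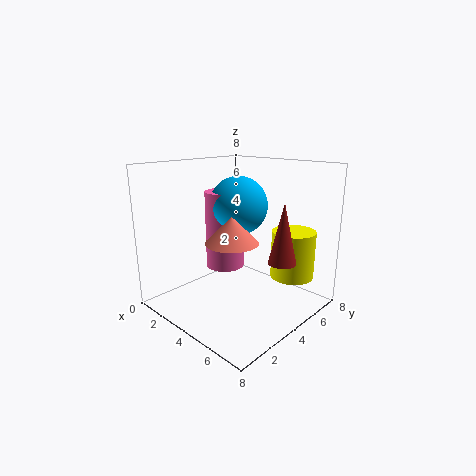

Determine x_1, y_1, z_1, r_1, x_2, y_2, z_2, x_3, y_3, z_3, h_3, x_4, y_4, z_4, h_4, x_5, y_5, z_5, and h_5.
x_1 = 6.5, y_1 = 4.75, z_1 = 3, r_1 = 0.75, x_2 = 4.5, y_2 = 3.5, z_2 = 6, x_3 = 6, y_3 = 6.5, z_3 = 1.5, h_3 = 2.75, x_4 = 5.75, y_4 = 1.75, z_4 = 4.75, h_4 = 1.25, x_5 = 4, y_5 = 3, z_5 = 2.75, h_5 = 4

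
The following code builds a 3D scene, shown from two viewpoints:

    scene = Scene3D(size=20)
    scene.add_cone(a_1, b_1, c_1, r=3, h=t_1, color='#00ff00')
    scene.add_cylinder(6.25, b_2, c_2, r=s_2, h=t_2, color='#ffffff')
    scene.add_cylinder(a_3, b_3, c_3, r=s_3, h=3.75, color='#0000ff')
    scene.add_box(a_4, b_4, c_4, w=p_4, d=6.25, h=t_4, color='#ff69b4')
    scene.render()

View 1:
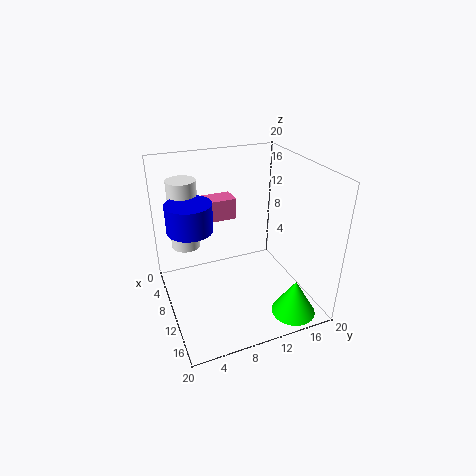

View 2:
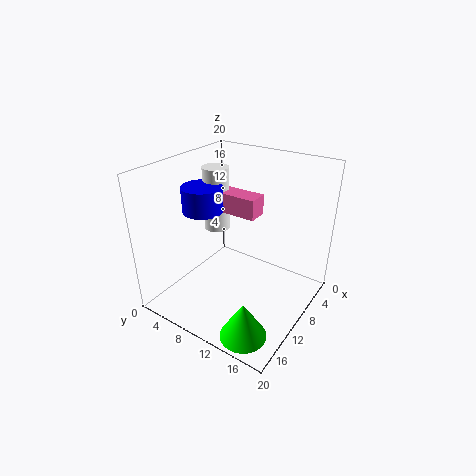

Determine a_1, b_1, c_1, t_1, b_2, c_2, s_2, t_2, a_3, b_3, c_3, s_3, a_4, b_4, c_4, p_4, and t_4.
a_1 = 17
b_1 = 15.5
c_1 = 0.75
t_1 = 5
b_2 = 3.5
c_2 = 8.25
s_2 = 2
t_2 = 9.75
a_3 = 9.5
b_3 = 3.5
c_3 = 12.25
s_3 = 3
a_4 = 4.5
b_4 = 4.5
c_4 = 11.75
p_4 = 3
t_4 = 3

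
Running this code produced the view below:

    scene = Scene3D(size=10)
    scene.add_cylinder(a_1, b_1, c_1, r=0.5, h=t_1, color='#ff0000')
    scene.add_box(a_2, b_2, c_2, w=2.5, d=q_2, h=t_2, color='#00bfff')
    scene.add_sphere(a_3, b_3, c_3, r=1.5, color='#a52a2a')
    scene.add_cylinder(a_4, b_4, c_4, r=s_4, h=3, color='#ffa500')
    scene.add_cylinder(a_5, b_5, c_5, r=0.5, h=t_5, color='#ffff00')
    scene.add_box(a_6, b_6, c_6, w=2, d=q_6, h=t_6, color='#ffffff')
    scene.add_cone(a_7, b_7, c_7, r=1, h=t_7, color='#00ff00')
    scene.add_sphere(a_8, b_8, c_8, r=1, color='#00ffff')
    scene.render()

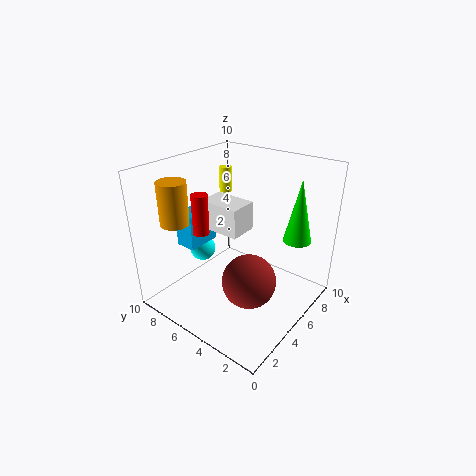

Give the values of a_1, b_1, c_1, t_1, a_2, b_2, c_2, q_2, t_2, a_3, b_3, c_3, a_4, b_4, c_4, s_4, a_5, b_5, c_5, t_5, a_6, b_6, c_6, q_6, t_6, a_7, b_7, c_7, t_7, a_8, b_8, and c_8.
a_1 = 2, b_1 = 5.5, c_1 = 6.5, t_1 = 2.5, a_2 = 3, b_2 = 7.5, c_2 = 4, q_2 = 1.5, t_2 = 2.5, a_3 = 1.5, b_3 = 1.5, c_3 = 5, a_4 = 2.5, b_4 = 8.5, c_4 = 6, s_4 = 1, a_5 = 8.5, b_5 = 9, c_5 = 6.5, t_5 = 2, a_6 = 4, b_6 = 4.5, c_6 = 5.5, q_6 = 3, t_6 = 2, a_7 = 8, b_7 = 2, c_7 = 4.5, t_7 = 4.5, a_8 = 5.5, b_8 = 9, c_8 = 2.5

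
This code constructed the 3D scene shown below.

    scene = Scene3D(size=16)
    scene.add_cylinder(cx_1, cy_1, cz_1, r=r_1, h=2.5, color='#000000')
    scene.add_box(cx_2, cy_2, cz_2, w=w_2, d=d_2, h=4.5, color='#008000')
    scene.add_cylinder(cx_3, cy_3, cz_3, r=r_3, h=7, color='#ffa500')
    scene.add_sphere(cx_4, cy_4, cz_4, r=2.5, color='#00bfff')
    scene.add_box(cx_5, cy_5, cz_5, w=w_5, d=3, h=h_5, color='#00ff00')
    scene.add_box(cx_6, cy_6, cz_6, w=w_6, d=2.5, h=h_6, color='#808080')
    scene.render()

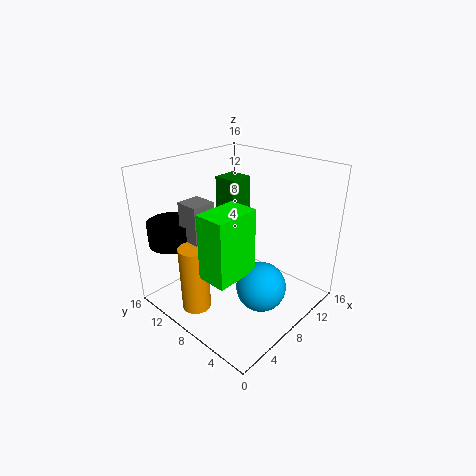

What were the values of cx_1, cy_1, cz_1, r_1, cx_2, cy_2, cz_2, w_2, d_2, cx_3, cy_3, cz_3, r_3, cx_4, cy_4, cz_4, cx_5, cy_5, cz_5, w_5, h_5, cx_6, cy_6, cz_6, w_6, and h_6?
cx_1 = 2.5; cy_1 = 12.5; cz_1 = 8; r_1 = 2.5; cx_2 = 11; cy_2 = 11.5; cz_2 = 8.5; w_2 = 3; d_2 = 3; cx_3 = 2; cy_3 = 8.5; cz_3 = 2; r_3 = 1.5; cx_4 = 6; cy_4 = 3; cz_4 = 5; cx_5 = 1; cy_5 = 3.5; cz_5 = 7; w_5 = 4.5; h_5 = 6.5; cx_6 = 2.5; cy_6 = 8.5; cz_6 = 6; w_6 = 2.5; h_6 = 7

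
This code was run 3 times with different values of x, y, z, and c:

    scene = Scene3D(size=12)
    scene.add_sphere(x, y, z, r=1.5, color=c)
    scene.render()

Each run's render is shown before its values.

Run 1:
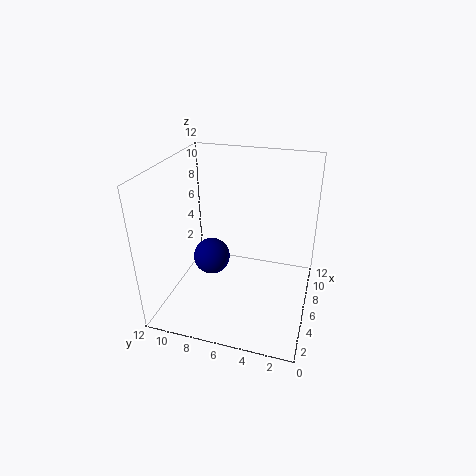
x = 5
y = 8
z = 4.5
c = 'navy'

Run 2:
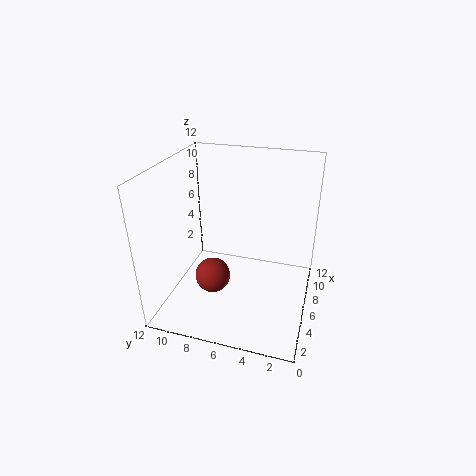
x = 5
y = 8
z = 2.5
c = 'brown'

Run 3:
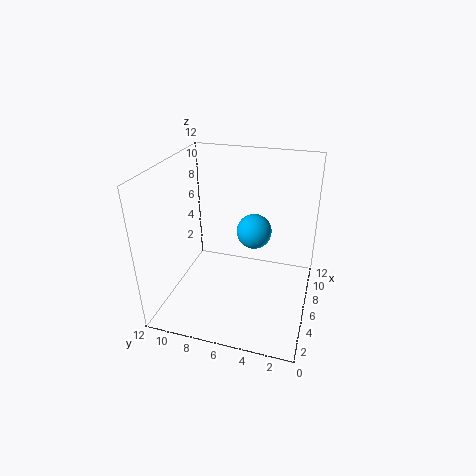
x = 7.5
y = 5
z = 6
c = 'deepskyblue'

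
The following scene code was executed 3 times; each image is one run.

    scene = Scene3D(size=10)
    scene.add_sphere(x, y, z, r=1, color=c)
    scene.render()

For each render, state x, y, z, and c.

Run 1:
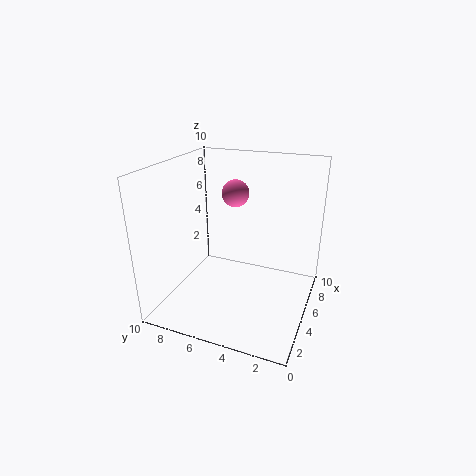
x = 7
y = 6
z = 7.5
c = 'hotpink'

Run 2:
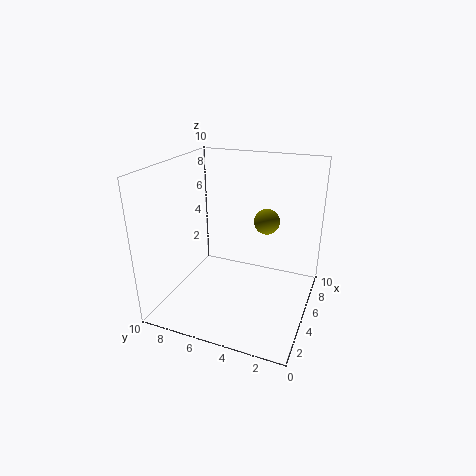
x = 8.5
y = 4
z = 5
c = 'olive'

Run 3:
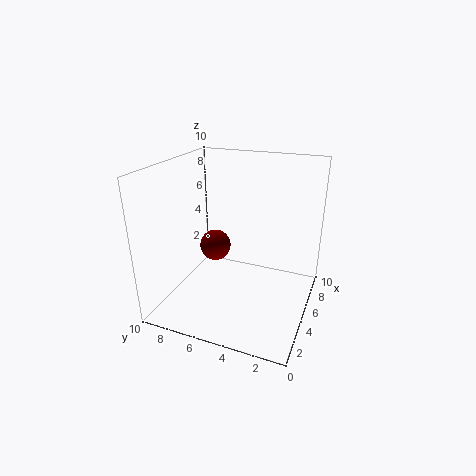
x = 3.5
y = 6
z = 5
c = 'maroon'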